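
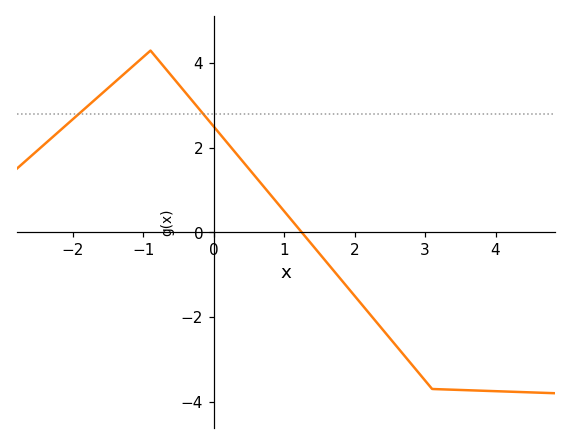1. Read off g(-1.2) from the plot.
3.8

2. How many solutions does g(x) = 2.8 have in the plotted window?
2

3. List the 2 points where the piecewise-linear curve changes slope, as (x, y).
(-0.9, 4.3); (3.1, -3.7)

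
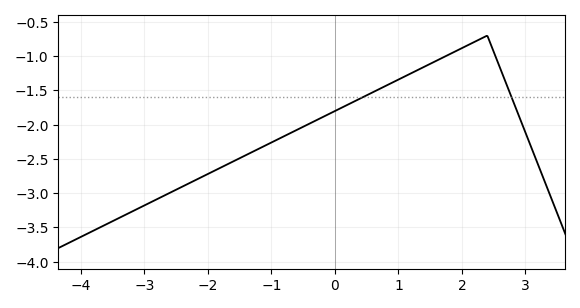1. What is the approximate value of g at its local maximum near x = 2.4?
-0.701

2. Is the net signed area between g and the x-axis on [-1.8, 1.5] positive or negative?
negative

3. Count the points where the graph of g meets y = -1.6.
2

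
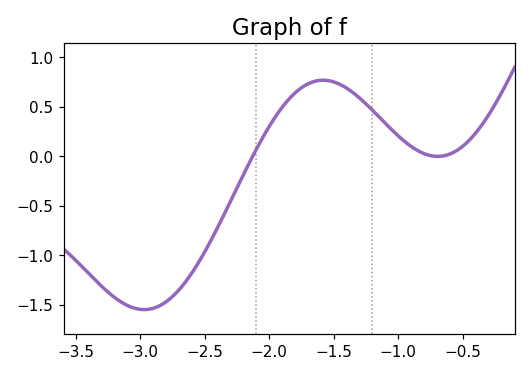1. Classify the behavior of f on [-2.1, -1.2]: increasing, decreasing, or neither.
neither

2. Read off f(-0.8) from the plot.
0.05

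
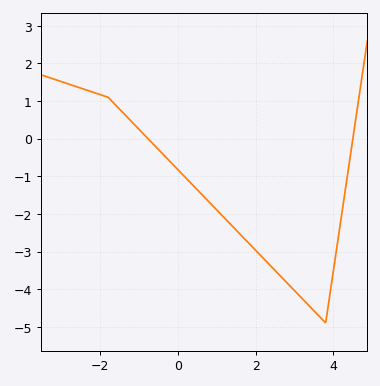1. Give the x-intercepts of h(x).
-0.8, 4.4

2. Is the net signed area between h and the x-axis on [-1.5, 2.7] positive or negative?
negative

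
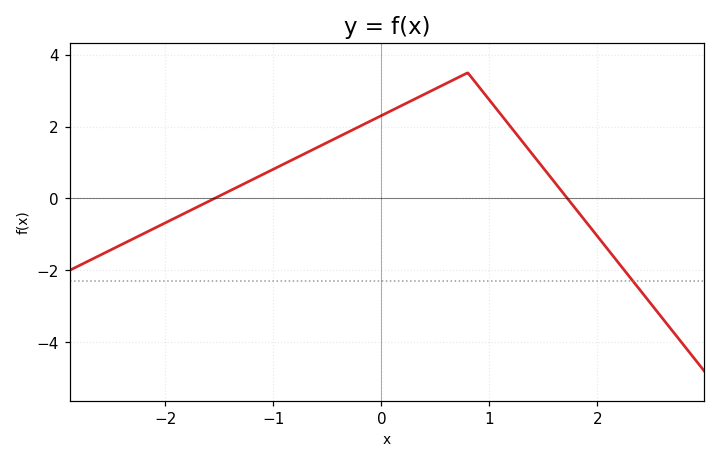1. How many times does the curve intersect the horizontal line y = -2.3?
1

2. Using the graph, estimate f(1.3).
1.6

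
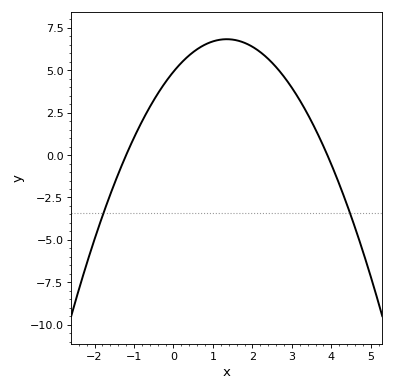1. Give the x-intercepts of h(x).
-1.2, 3.8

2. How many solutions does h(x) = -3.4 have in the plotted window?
2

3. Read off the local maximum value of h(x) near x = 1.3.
6.8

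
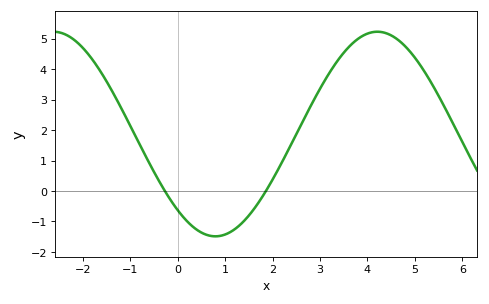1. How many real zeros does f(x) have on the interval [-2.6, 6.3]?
2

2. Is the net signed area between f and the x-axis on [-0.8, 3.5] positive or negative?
positive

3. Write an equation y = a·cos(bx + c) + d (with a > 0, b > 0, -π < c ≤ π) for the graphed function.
y = 3.36cos(0.92x + 2.4) + 1.87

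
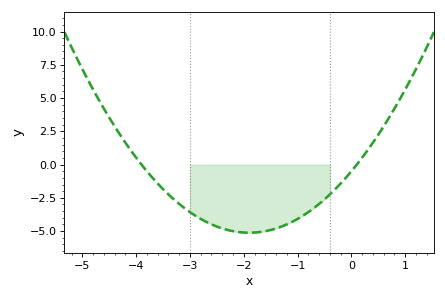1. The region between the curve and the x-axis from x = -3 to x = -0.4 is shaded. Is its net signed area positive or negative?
negative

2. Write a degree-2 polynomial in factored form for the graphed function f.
y = 1.28(x + 3.9)(x - 0.1)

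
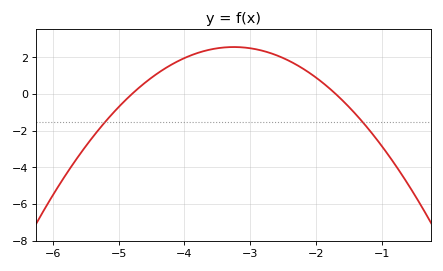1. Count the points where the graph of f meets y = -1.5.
2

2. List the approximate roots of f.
-4.8, -1.7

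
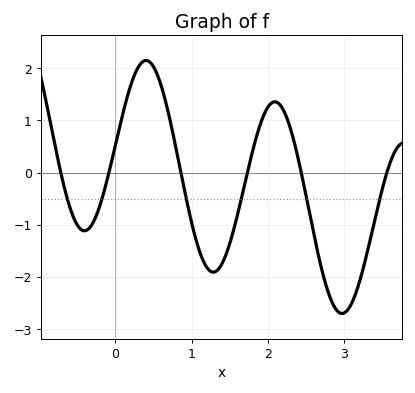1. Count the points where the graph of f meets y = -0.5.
6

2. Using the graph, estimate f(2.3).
0.833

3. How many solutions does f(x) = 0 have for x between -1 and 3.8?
6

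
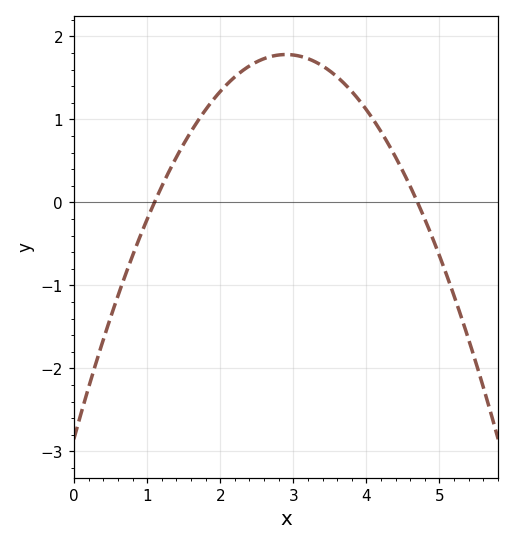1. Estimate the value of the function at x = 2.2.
1.51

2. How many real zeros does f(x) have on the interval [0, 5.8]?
2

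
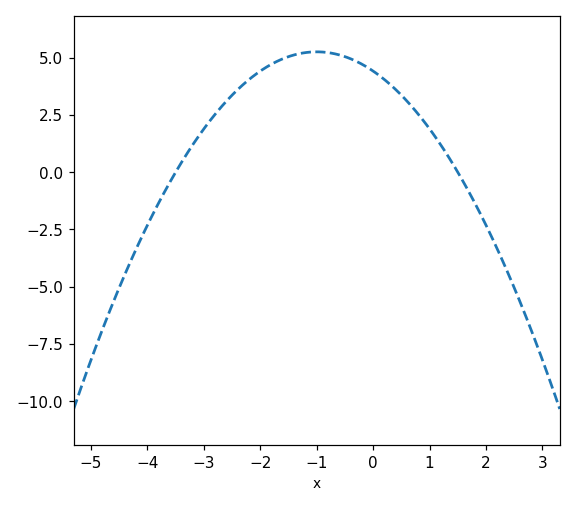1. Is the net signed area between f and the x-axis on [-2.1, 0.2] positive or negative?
positive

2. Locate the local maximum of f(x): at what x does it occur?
-1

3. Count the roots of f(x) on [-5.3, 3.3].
2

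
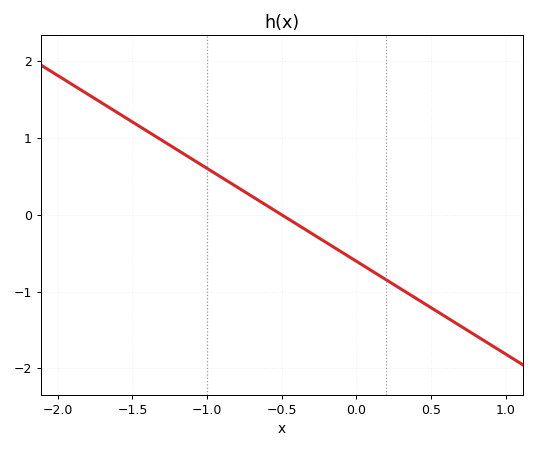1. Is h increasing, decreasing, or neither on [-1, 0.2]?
decreasing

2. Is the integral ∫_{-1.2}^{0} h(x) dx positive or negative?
positive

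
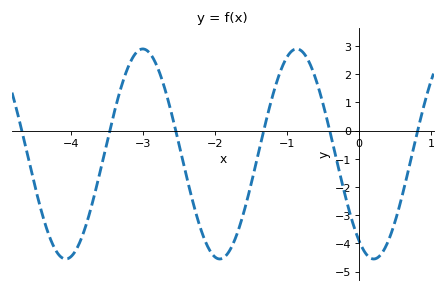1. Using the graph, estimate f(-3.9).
-4.1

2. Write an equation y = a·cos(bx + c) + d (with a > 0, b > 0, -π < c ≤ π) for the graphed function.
y = 3.72cos(2.9x + 2.5) - 0.83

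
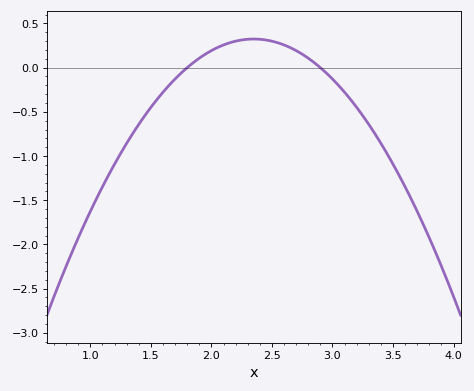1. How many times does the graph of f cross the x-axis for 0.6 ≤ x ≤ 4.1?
2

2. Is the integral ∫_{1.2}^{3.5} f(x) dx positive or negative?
negative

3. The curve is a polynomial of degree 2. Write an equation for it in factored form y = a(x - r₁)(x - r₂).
y = -1.07(x - 1.8)(x - 2.9)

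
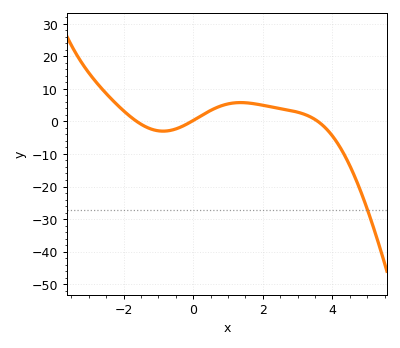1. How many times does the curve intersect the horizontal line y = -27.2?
1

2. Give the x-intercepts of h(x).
-1.6, 0, 3.6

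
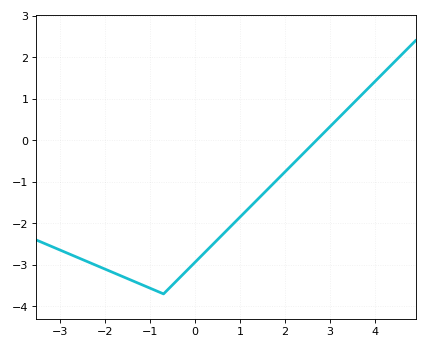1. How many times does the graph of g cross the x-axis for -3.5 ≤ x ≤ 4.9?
1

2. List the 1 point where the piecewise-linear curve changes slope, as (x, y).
(-0.7, -3.7)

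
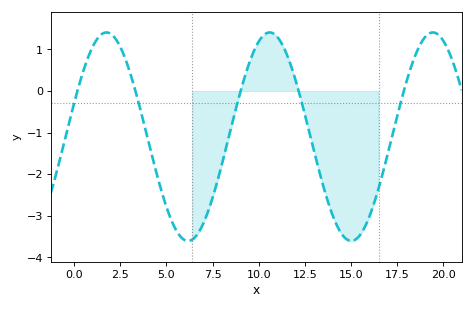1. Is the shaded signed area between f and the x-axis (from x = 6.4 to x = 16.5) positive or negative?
negative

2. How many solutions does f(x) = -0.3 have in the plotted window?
5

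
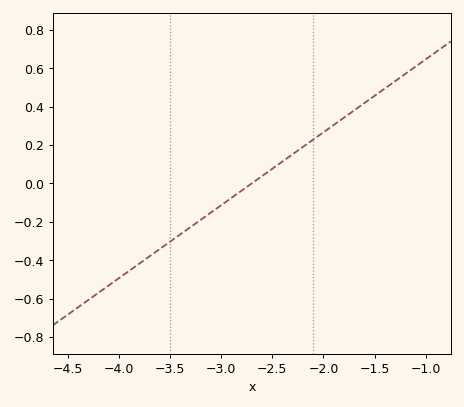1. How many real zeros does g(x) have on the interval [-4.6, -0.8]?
1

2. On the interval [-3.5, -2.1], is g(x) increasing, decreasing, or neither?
increasing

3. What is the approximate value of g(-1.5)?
0.46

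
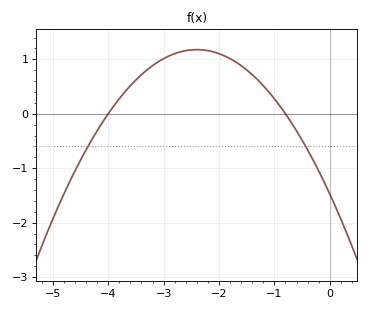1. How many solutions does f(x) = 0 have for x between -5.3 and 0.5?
2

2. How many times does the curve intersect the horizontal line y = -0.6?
2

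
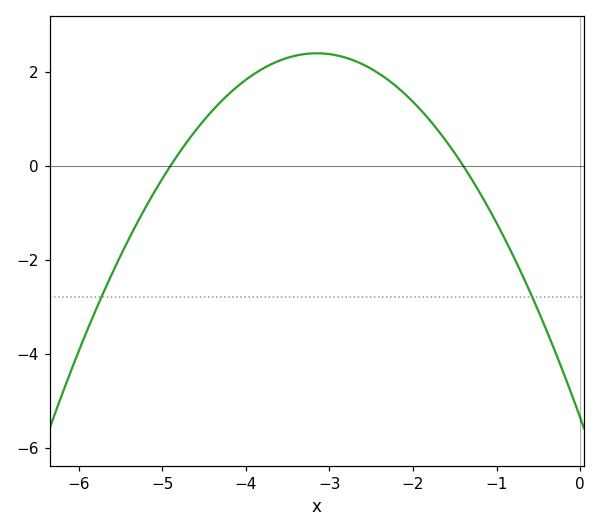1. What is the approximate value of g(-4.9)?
0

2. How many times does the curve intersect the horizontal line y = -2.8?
2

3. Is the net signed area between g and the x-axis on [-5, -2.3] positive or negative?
positive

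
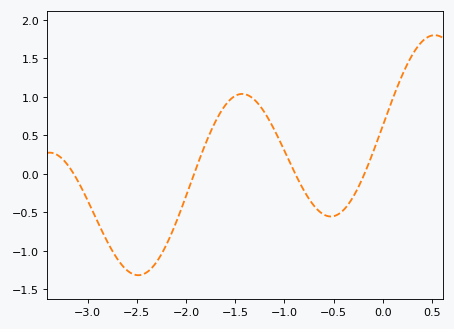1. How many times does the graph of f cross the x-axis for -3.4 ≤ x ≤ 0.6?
4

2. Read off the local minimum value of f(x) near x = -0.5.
-0.554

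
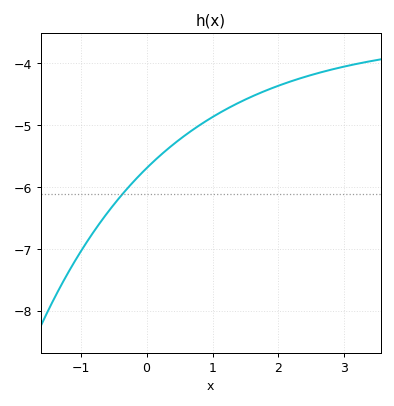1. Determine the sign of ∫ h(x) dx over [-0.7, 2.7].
negative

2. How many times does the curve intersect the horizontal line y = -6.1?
1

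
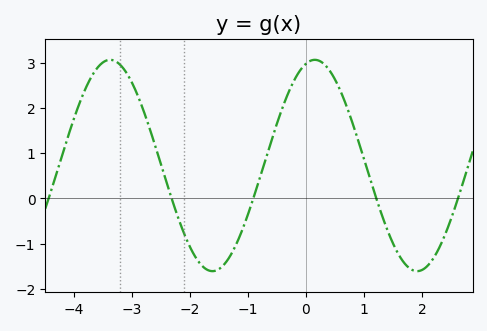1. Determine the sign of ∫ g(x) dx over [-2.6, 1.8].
positive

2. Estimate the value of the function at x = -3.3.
3.05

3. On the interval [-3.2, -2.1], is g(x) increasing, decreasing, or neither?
decreasing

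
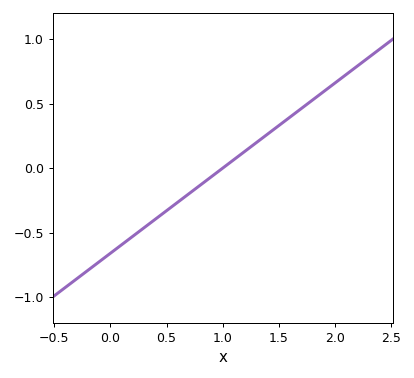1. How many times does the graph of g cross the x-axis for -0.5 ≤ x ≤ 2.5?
1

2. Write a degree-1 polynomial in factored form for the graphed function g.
y = 0.66(x - 1)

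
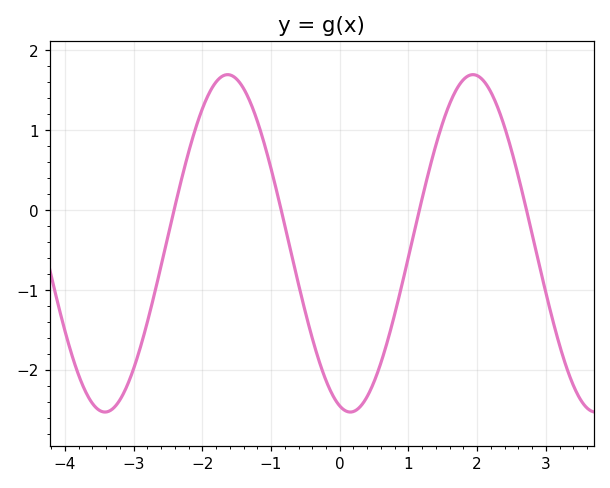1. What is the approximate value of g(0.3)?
-2.46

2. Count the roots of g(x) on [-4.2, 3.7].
4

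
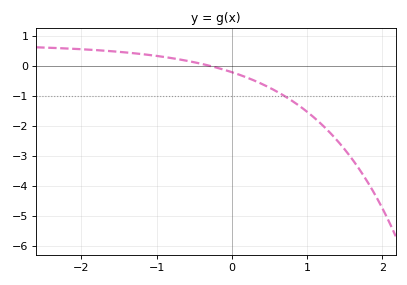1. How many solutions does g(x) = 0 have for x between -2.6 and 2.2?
1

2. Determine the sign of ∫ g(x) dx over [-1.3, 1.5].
negative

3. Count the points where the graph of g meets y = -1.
1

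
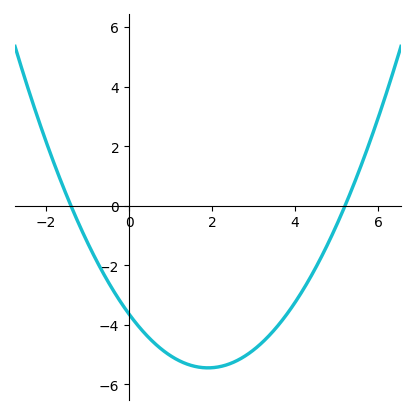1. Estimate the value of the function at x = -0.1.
-3.44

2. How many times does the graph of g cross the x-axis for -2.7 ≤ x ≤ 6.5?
2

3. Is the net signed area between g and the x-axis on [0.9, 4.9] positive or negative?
negative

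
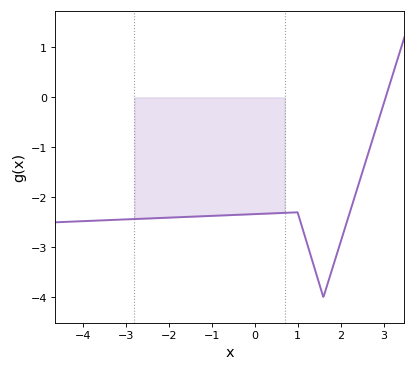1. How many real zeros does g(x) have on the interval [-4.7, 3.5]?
1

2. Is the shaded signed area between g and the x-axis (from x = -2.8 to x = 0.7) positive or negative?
negative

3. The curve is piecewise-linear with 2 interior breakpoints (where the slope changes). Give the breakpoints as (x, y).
(1, -2.3); (1.6, -4)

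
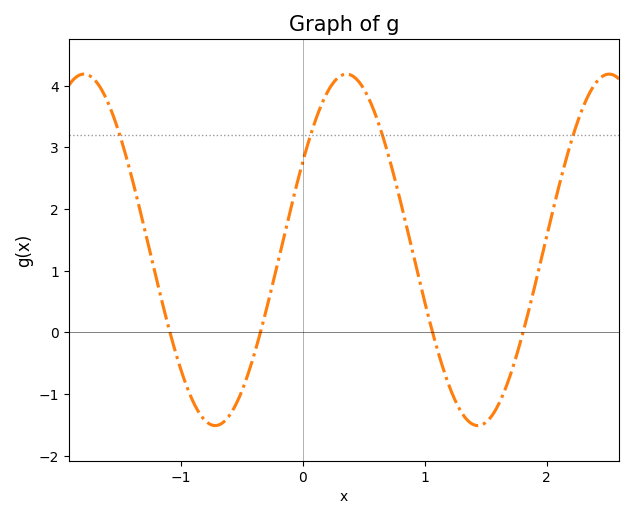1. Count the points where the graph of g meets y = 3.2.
4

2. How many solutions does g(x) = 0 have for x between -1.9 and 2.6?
4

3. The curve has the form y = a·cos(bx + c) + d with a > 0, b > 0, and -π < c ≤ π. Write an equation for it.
y = 2.85cos(2.92x - 1.05) + 1.34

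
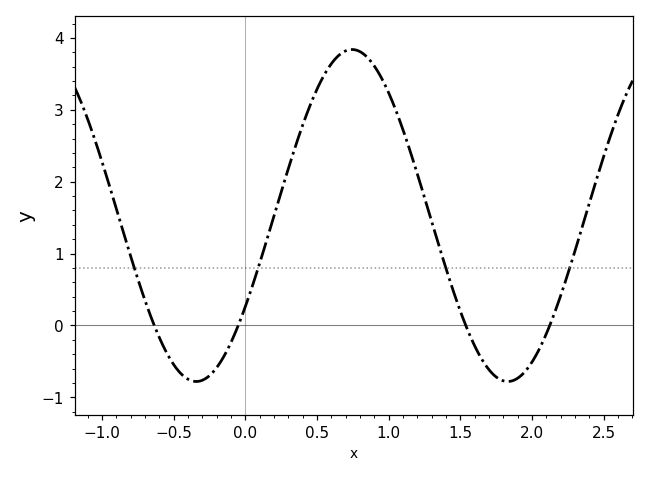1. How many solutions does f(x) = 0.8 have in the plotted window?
4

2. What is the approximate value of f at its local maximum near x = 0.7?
3.84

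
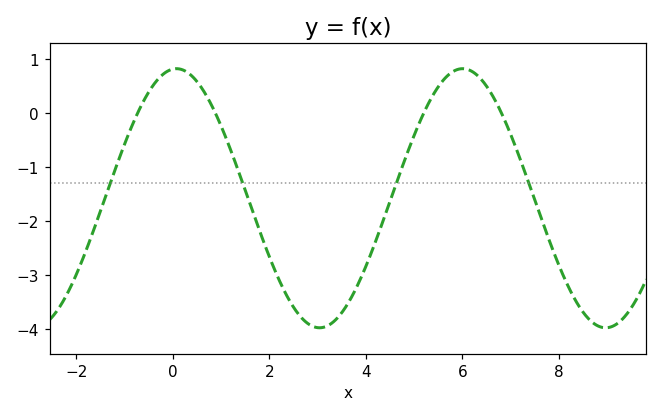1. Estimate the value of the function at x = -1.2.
-1.1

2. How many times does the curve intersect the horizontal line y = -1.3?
4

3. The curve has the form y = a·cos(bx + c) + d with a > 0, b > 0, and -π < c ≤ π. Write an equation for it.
y = 2.4cos(1.1x - 0.08) - 1.58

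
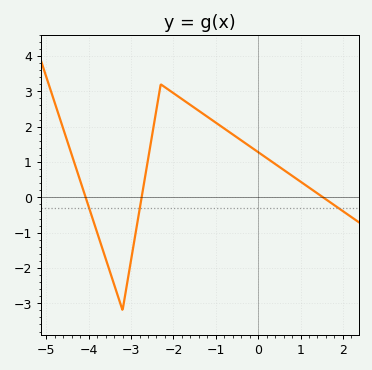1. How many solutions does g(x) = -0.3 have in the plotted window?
3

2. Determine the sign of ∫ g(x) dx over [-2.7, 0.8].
positive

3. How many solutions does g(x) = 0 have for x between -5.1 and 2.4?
3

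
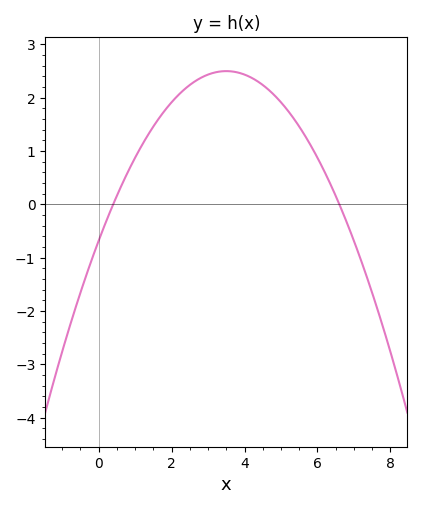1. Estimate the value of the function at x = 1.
0.874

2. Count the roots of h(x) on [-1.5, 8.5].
2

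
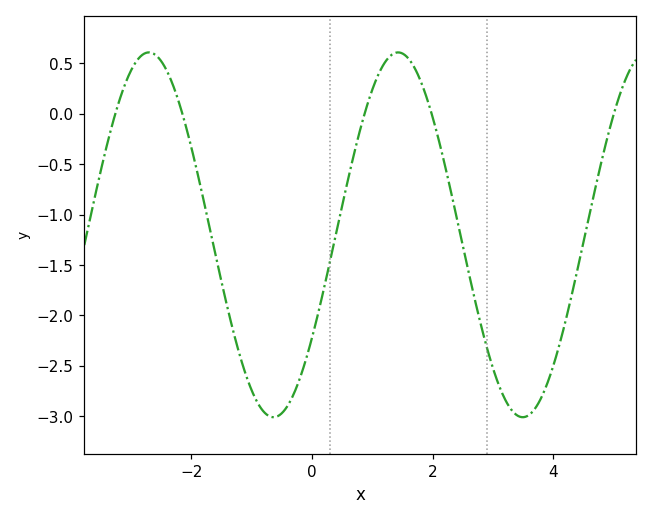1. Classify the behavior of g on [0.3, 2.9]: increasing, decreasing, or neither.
neither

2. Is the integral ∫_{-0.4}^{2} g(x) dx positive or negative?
negative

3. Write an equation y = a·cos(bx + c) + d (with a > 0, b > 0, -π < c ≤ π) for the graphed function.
y = 1.81cos(1.52x - 2.17) - 1.2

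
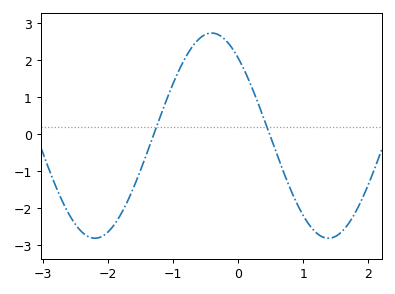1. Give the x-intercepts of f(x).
-1.3, 0.5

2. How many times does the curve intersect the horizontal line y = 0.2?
2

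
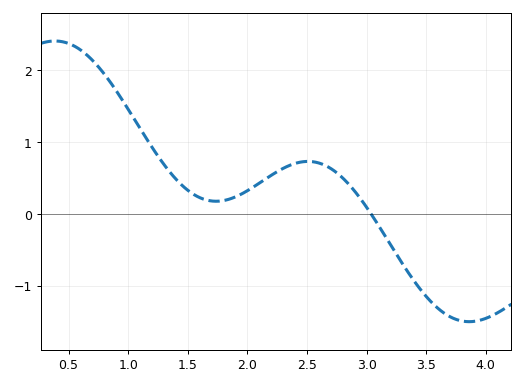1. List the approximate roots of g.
3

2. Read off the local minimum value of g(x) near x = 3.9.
-1.5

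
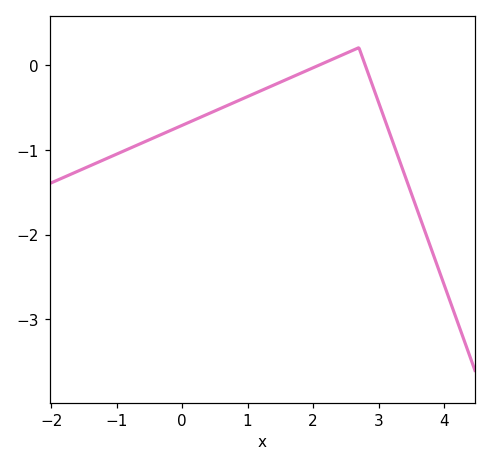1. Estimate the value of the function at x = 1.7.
-0.139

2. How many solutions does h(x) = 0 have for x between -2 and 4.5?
2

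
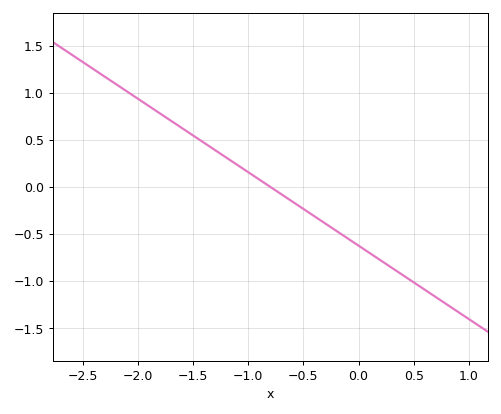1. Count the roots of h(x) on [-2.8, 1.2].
1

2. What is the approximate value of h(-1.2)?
0.312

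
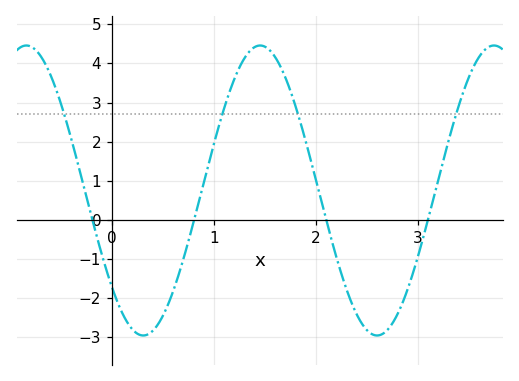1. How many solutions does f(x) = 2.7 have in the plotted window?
4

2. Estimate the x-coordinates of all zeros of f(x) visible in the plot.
-0.192, 0.806, 2.1, 3.1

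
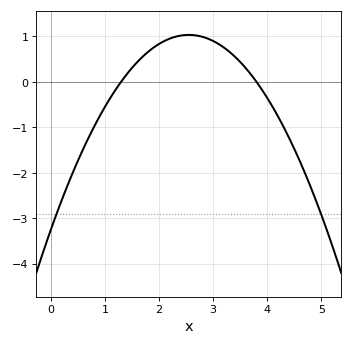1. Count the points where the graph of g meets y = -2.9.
2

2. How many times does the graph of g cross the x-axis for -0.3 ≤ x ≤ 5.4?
2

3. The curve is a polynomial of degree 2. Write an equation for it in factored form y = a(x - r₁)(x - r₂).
y = -0.66(x - 1.3)(x - 3.8)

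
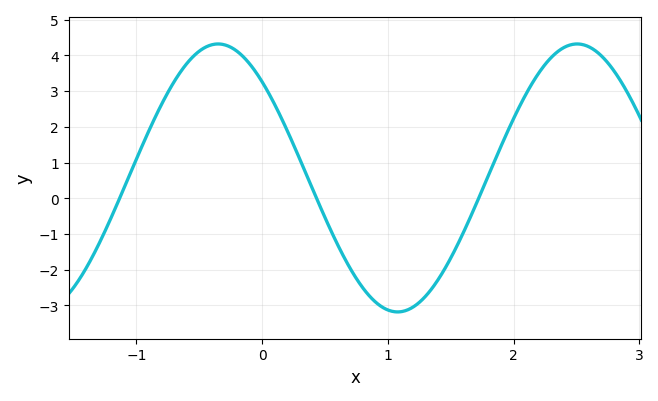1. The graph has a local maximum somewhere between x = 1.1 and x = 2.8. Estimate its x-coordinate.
2.5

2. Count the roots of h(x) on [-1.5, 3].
3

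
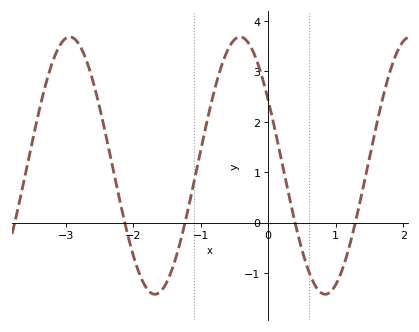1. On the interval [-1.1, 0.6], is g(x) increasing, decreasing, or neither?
neither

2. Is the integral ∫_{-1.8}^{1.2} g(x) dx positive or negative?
positive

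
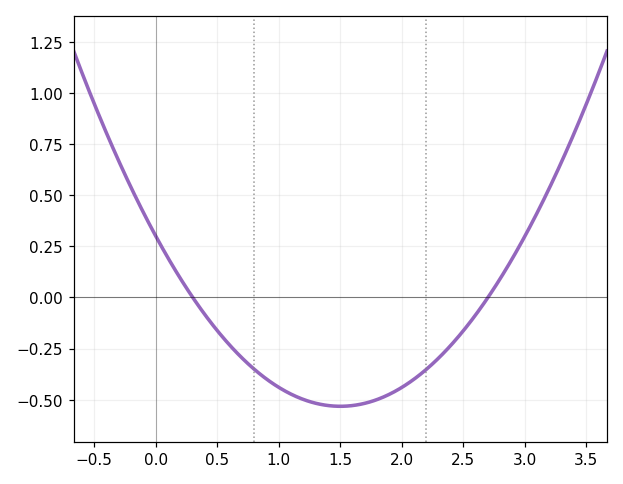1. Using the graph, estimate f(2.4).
-0.233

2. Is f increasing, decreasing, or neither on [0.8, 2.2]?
neither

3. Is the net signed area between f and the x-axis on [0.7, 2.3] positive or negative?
negative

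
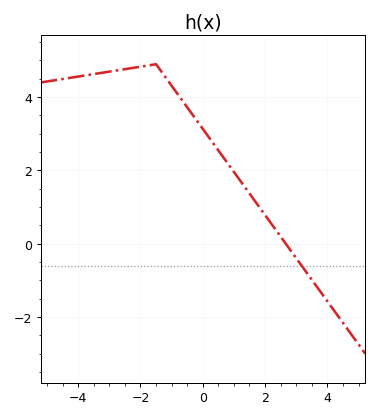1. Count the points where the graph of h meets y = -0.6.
1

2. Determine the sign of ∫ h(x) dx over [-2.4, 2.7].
positive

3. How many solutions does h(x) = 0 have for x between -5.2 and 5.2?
1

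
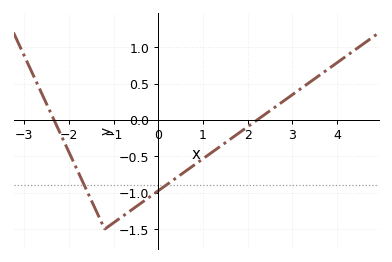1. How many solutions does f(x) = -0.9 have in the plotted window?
2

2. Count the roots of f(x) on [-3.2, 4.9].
2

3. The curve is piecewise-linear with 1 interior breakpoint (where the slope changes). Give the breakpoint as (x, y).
(-1.2, -1.5)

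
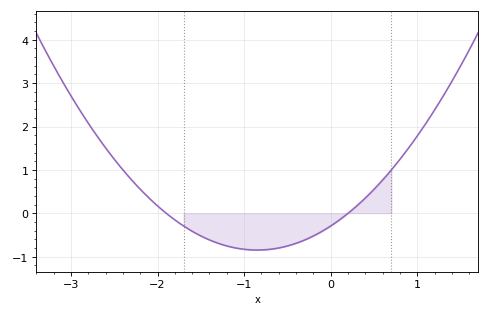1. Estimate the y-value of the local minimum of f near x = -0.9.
-0.8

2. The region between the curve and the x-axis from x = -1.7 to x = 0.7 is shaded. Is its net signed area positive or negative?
negative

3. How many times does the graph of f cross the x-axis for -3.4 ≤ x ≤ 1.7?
2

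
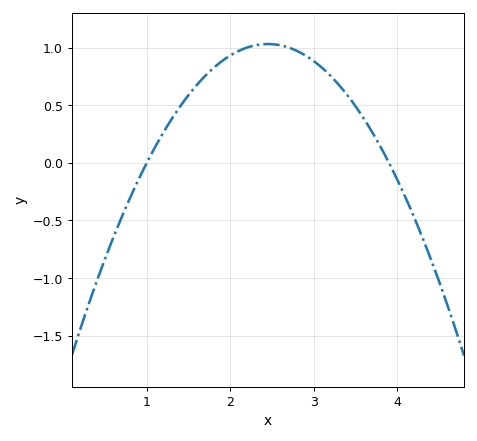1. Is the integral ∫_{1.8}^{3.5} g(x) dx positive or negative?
positive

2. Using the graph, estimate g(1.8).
0.823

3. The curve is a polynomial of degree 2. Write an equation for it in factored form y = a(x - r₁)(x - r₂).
y = -0.49(x - 1)(x - 3.9)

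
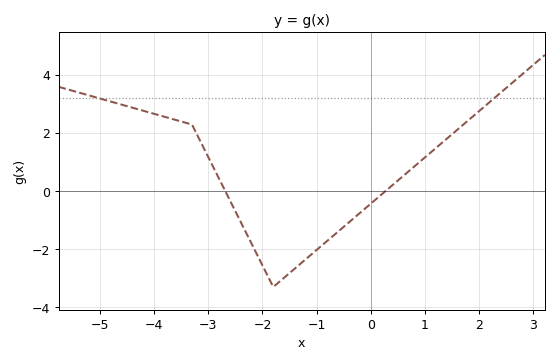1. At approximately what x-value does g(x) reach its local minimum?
-1.8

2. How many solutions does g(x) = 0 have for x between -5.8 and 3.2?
2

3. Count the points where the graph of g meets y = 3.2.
2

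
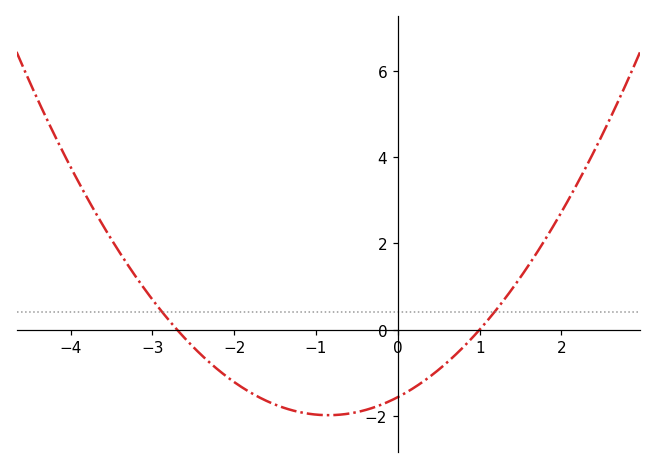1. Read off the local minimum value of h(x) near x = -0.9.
-1.99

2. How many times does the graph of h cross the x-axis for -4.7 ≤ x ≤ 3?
2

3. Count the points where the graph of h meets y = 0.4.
2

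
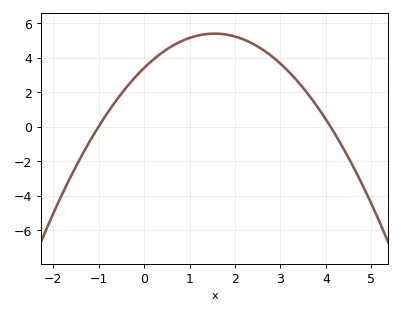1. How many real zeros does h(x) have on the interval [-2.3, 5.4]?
2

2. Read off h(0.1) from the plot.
3.65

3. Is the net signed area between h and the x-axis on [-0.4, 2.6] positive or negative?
positive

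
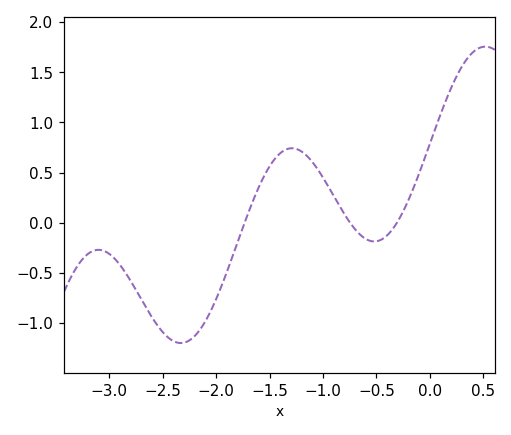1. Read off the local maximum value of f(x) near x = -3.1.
-0.272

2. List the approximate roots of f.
-1.73, -0.747, -0.307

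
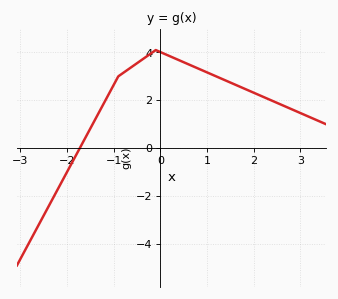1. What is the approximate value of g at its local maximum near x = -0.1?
4.1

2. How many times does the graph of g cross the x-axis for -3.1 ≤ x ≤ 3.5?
1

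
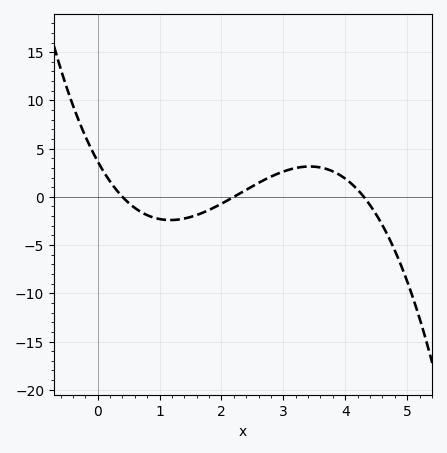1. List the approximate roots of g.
0.4, 2.2, 4.3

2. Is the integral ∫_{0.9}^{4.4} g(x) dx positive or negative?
positive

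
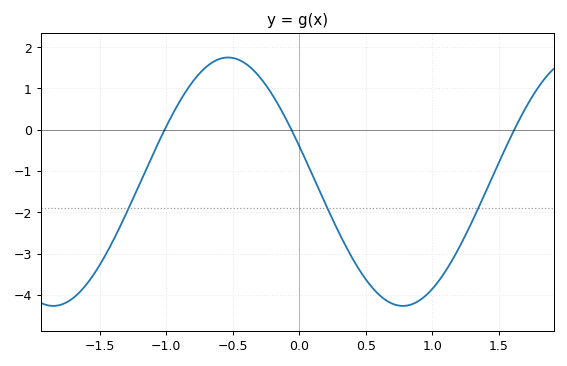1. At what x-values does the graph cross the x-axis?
-1.01, -0.06, 1.62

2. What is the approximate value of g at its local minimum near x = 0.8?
-4.27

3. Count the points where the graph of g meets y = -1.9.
3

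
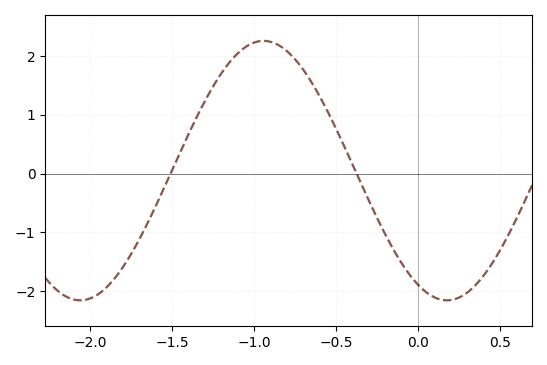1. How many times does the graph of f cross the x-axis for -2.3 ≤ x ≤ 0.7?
2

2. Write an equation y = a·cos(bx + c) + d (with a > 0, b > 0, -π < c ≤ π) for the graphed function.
y = 2.21cos(2.81x + 2.65) + 0.05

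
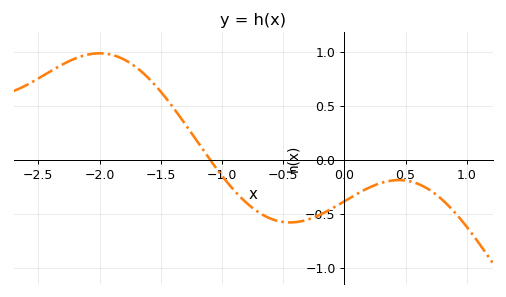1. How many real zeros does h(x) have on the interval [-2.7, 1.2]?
1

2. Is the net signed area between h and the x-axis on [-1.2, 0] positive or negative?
negative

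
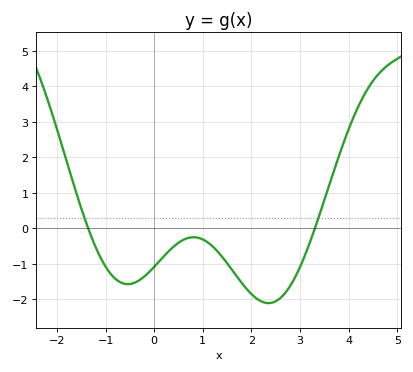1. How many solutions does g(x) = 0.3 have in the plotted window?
2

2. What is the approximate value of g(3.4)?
0.381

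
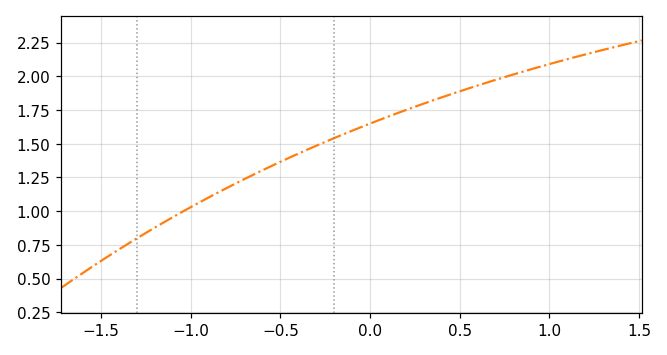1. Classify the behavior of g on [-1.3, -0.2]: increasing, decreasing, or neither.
increasing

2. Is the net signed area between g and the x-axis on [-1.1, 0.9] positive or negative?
positive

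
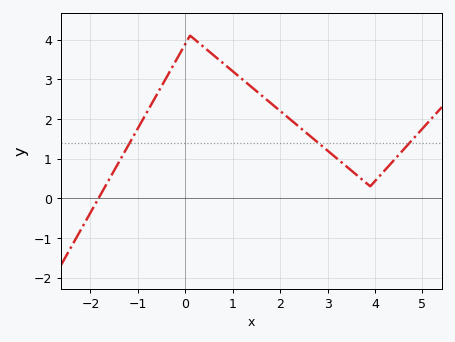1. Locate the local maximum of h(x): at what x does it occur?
0.102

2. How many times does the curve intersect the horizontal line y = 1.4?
3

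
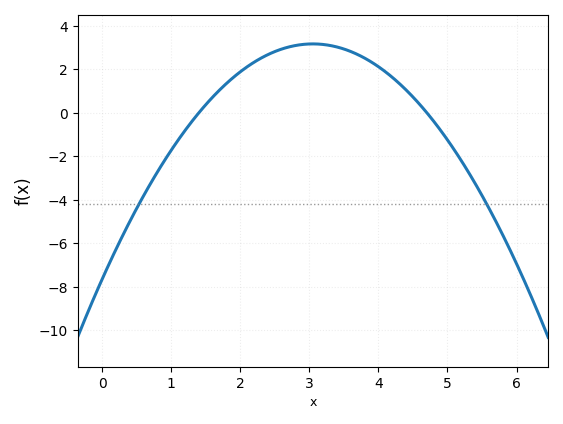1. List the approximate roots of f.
1.4, 4.7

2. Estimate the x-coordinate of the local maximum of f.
3.05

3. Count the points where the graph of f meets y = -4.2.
2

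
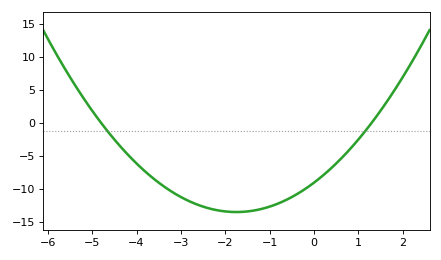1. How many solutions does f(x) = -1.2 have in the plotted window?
2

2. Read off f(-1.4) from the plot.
-13.3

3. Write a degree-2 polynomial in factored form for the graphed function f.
y = 1.45(x + 4.8)(x - 1.3)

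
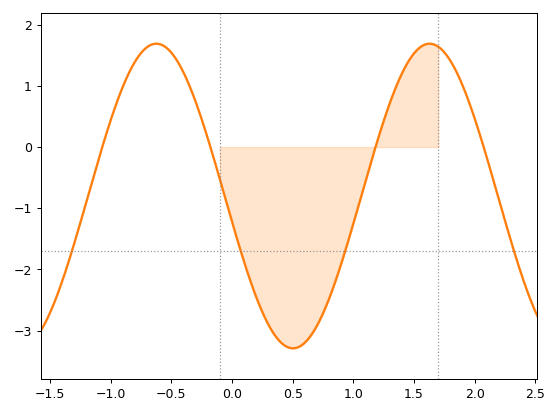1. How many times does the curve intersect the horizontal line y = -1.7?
4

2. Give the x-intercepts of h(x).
-1.07, -0.178, 1.18, 2.07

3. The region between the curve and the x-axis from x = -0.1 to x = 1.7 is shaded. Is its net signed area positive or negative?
negative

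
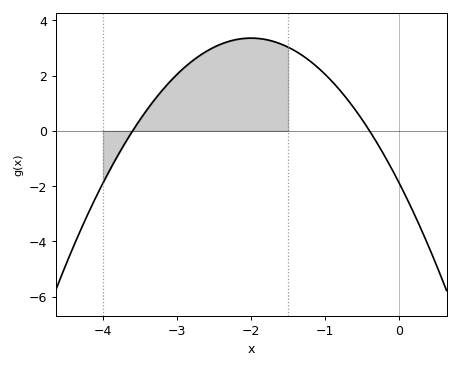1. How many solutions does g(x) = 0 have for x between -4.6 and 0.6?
2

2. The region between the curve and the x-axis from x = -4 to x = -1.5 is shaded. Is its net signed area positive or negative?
positive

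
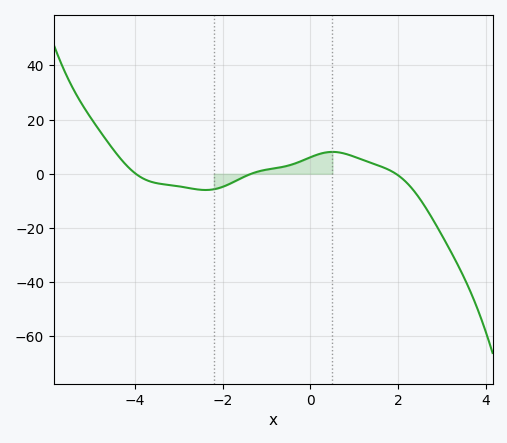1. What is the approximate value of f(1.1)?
6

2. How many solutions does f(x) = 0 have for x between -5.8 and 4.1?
3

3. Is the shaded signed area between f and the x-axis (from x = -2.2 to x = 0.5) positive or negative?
positive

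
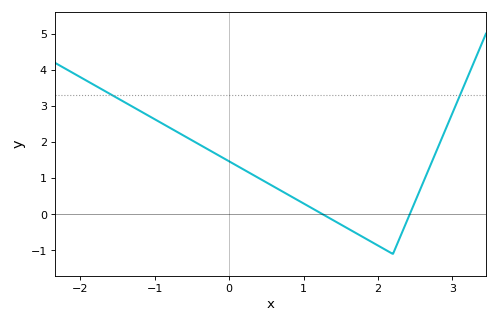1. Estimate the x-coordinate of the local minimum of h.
2.2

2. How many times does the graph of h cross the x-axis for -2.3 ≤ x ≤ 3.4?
2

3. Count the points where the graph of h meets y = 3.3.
2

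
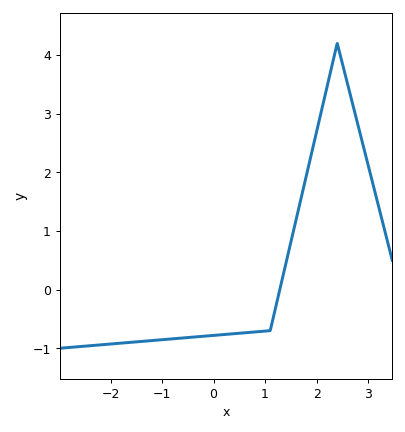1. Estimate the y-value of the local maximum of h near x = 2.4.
4.2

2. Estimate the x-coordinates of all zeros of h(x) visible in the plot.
1.3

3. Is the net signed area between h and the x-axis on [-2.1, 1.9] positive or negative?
negative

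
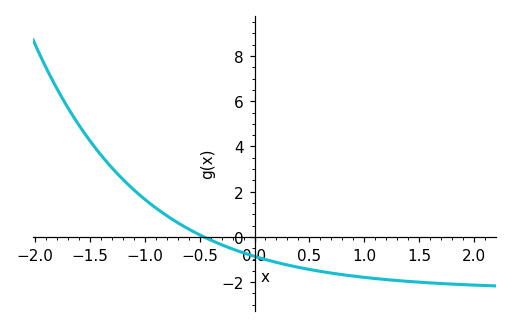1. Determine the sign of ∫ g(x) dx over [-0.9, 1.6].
negative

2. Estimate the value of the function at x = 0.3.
-1.2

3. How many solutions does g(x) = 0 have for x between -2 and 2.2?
1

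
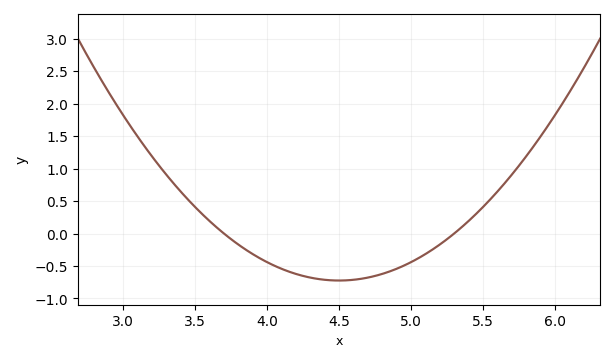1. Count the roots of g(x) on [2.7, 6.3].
2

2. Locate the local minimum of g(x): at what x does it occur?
4.5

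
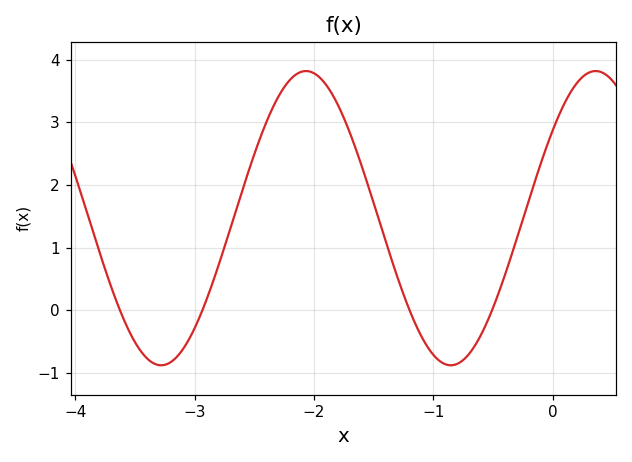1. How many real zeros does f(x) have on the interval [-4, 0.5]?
4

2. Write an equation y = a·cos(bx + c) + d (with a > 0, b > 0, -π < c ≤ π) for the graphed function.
y = 2.35cos(2.59x - 0.93) + 1.47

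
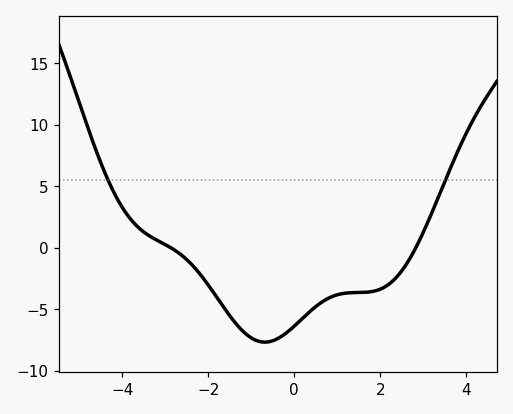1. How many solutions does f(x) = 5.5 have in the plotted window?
2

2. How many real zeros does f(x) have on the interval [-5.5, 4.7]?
2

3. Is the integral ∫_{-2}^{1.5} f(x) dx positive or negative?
negative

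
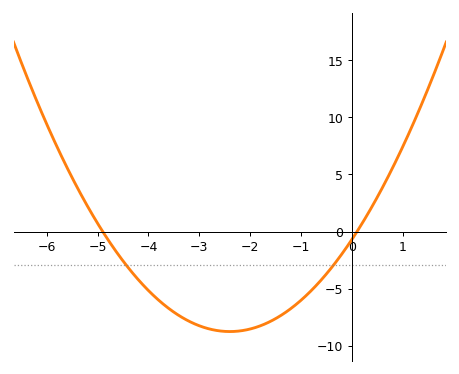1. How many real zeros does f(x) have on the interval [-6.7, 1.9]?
2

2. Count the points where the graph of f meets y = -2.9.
2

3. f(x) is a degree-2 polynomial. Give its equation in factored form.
y = 1.4(x + 4.9)(x - 0.1)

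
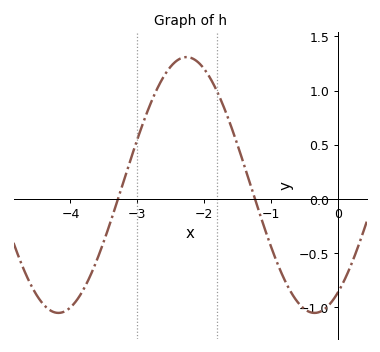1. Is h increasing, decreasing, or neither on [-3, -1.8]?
neither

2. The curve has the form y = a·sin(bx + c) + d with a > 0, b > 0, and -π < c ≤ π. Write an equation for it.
y = 1.18sin(1.6x - 1) + 0.13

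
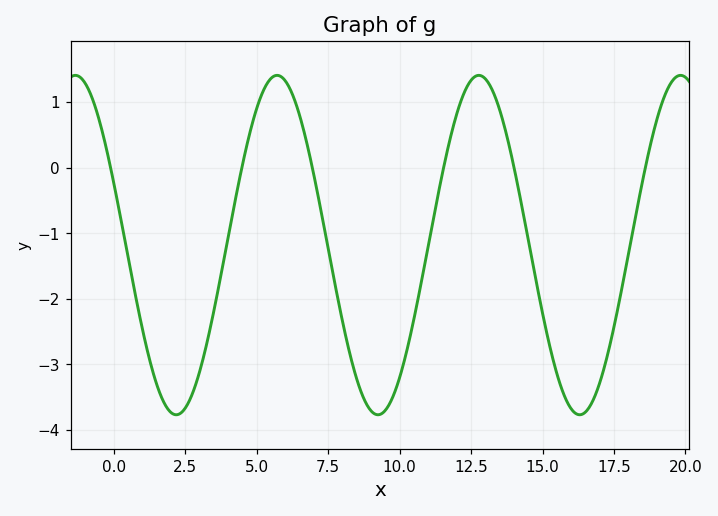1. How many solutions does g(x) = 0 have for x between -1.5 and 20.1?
6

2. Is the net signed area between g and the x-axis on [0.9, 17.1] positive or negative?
negative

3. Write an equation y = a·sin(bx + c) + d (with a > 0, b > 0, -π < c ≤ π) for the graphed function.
y = 2.59sin(0.89x + 2.77) - 1.18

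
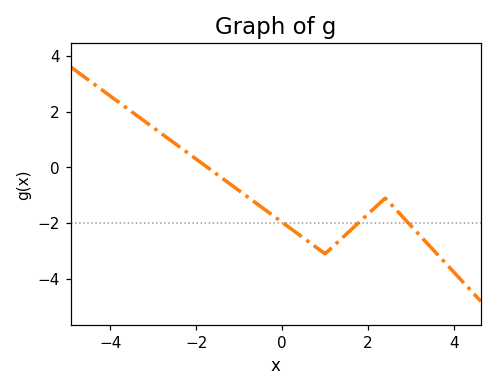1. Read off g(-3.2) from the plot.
1.6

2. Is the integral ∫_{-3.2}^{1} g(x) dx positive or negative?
negative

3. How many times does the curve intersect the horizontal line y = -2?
3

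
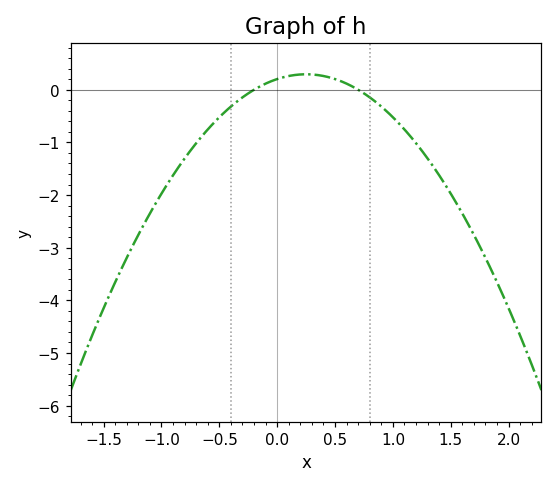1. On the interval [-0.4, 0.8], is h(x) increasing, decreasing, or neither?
neither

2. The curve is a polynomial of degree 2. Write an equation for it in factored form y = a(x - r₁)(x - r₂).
y = -1.45(x + 0.2)(x - 0.7)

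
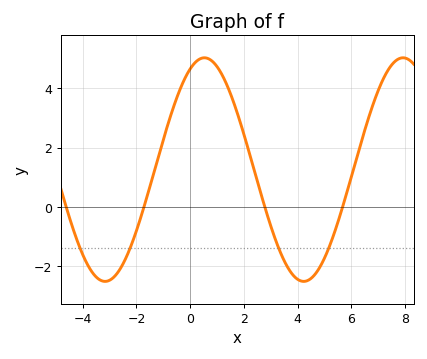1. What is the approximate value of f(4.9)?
-1.91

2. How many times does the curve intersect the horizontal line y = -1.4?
4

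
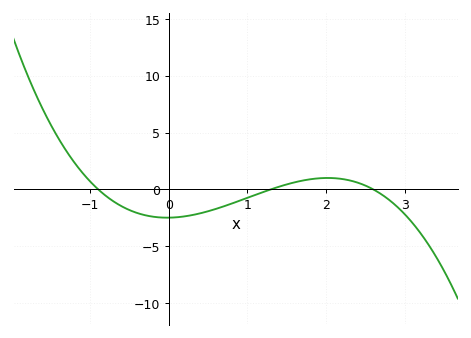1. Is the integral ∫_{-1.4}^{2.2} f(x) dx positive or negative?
negative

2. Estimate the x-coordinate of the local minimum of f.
0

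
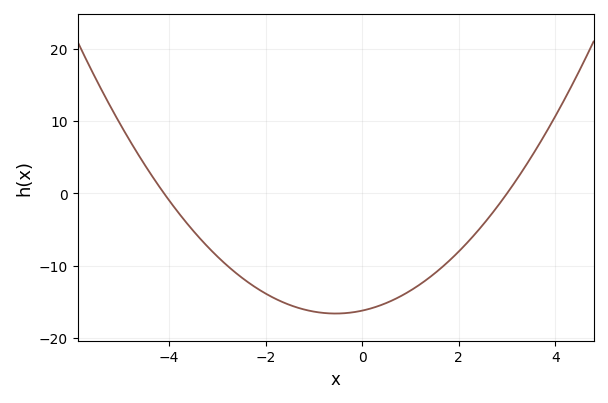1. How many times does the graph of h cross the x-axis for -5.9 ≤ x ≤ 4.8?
2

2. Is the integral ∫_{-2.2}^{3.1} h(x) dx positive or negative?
negative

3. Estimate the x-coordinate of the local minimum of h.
-0.6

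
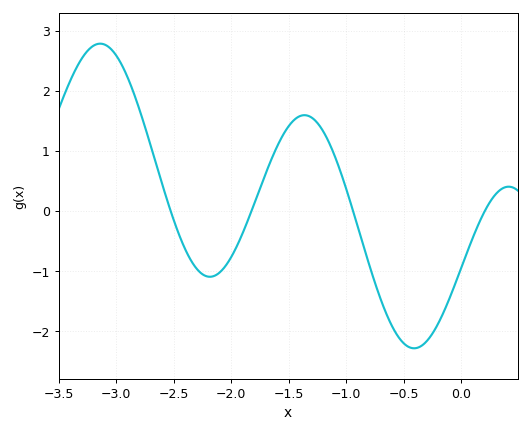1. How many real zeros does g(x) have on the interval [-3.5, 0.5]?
4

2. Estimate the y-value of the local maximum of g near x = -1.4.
1.6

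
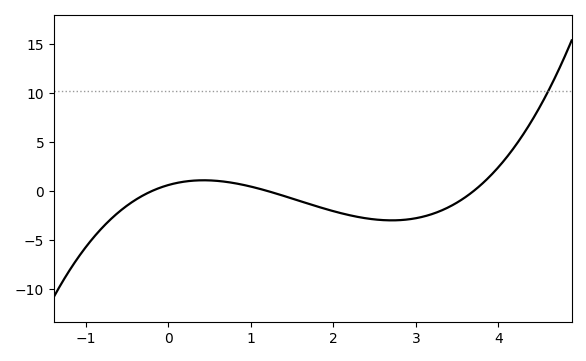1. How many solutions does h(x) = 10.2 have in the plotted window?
1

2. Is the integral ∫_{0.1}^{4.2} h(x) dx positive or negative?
negative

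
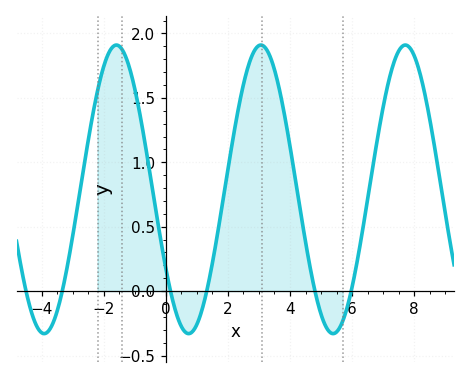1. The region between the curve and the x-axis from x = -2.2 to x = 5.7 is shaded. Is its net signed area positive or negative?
positive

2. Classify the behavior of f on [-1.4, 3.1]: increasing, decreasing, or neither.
neither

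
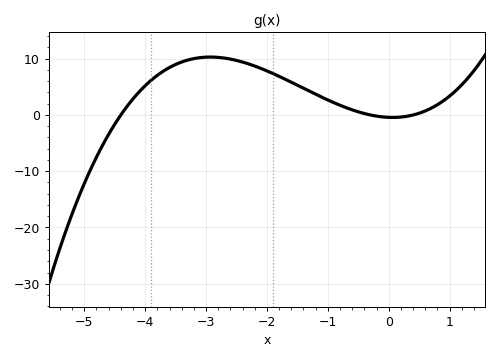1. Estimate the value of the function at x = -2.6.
9.94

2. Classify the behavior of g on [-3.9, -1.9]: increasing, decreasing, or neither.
neither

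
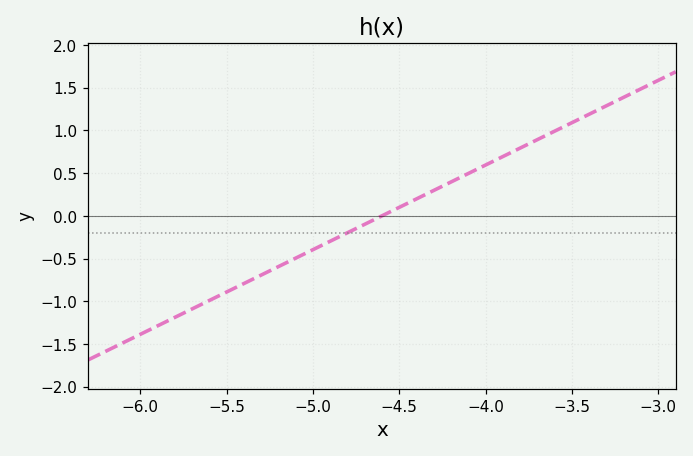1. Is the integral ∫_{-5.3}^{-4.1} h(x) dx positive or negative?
negative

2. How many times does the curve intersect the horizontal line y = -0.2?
1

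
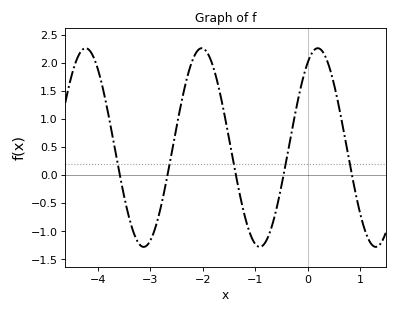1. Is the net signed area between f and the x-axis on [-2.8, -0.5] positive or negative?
positive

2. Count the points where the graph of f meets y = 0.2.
5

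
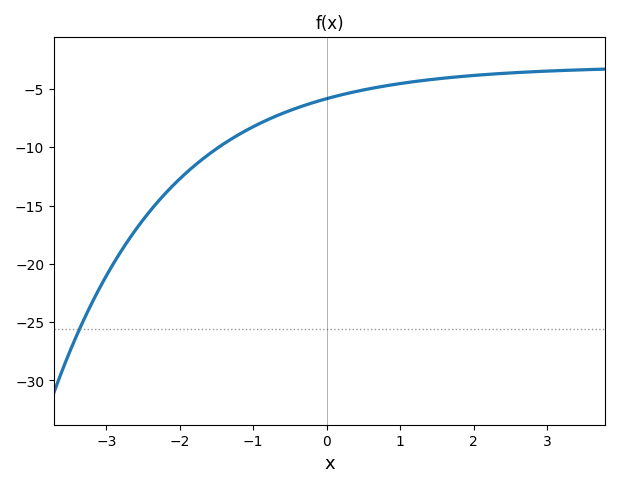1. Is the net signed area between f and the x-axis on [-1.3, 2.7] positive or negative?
negative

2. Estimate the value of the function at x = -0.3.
-6.39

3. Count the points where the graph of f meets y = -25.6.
1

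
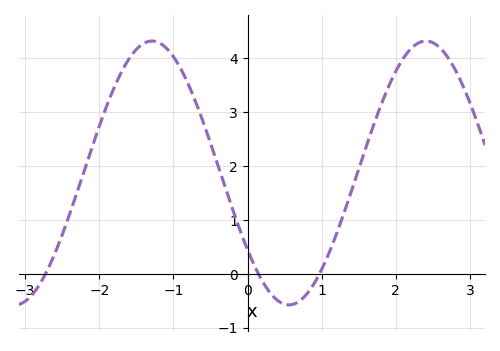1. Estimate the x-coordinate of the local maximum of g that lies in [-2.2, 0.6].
-1.29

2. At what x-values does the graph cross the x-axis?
-2.72, 0.145, 0.972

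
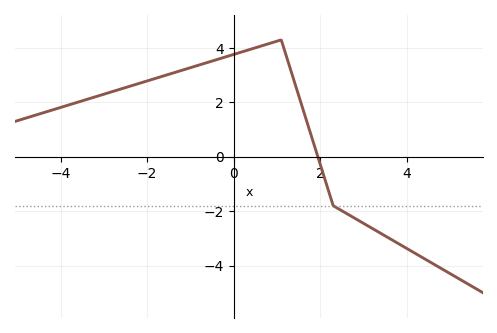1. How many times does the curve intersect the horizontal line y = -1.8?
1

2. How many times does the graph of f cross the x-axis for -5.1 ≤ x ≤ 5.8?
1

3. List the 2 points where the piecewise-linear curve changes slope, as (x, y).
(1.1, 4.3); (2.3, -1.8)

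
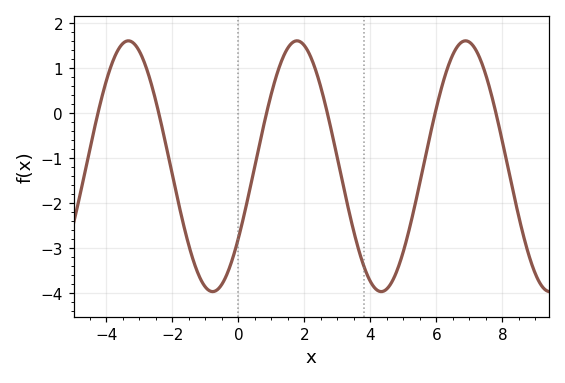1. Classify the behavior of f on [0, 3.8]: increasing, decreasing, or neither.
neither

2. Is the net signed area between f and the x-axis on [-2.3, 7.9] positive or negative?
negative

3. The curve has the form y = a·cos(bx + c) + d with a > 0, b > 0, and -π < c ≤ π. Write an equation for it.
y = 2.78cos(1.2x - 2.2) - 1.18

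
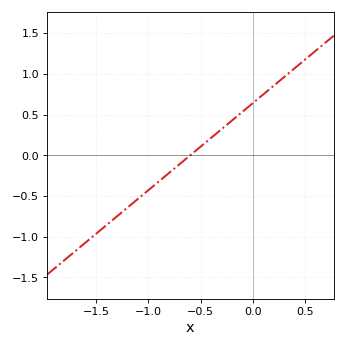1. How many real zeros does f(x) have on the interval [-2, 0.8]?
1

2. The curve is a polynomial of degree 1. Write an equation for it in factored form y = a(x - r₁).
y = 1.07(x + 0.6)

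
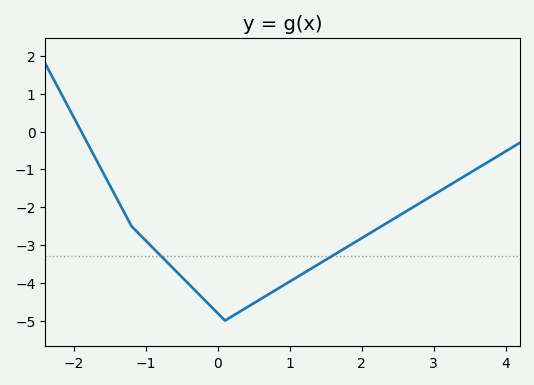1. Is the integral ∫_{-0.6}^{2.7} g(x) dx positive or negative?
negative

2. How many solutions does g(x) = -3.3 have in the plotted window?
2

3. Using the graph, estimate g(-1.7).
-0.7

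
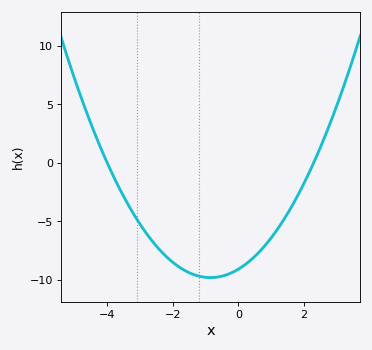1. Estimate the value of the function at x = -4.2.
1.29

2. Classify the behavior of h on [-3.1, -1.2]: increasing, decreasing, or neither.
decreasing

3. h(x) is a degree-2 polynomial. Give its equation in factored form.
y = 0.99(x + 4)(x - 2.3)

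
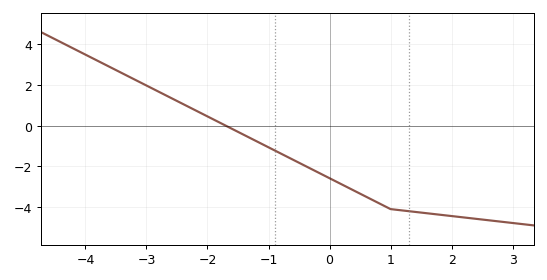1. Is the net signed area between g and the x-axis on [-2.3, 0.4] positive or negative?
negative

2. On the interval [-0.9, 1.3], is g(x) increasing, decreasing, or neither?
decreasing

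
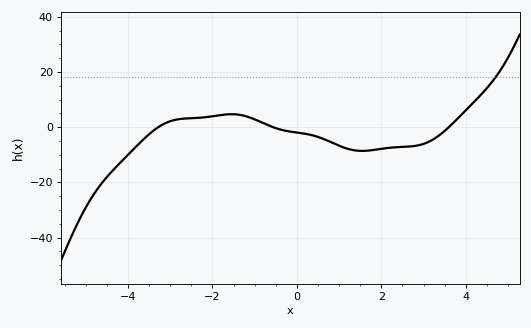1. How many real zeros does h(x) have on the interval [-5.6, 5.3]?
3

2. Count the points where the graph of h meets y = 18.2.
1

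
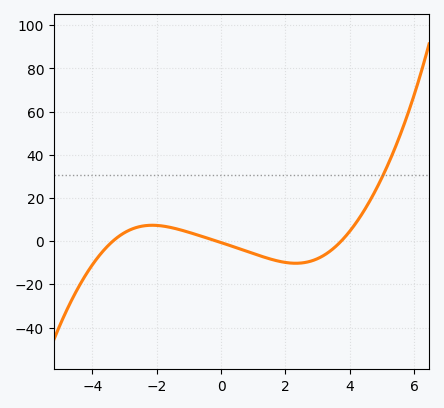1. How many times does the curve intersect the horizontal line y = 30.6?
1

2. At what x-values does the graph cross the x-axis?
-3.37, -0.13, 3.73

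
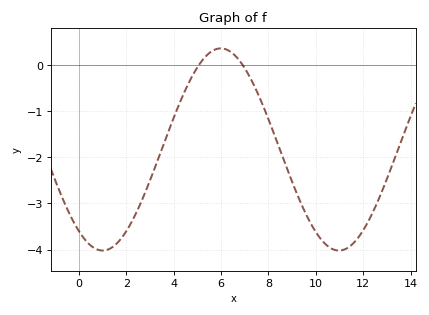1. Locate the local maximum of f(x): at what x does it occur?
5.99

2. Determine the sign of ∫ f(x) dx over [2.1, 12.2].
negative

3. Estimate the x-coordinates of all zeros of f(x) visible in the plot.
5.07, 6.91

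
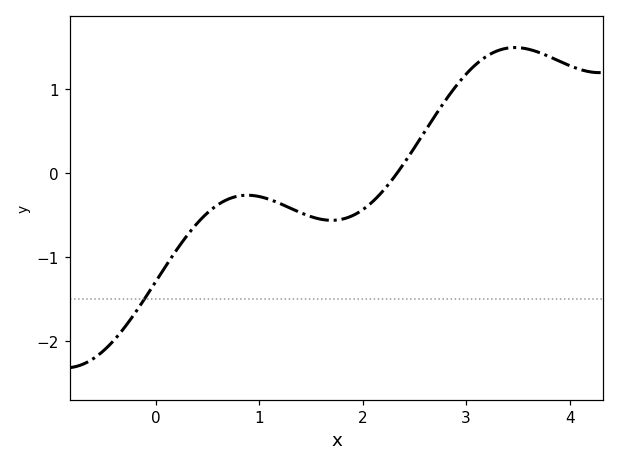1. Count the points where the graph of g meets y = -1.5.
1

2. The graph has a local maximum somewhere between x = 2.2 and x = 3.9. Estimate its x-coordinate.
3.5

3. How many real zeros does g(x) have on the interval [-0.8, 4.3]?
1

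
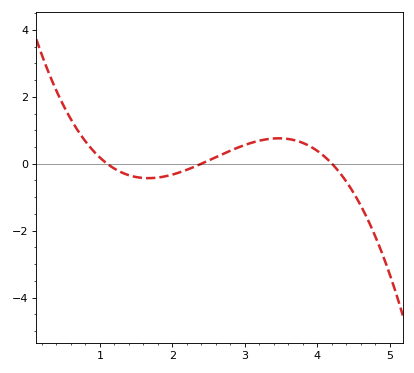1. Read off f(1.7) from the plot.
-0.431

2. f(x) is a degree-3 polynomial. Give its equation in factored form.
y = -0.41(x - 1.1)(x - 2.4)(x - 4.2)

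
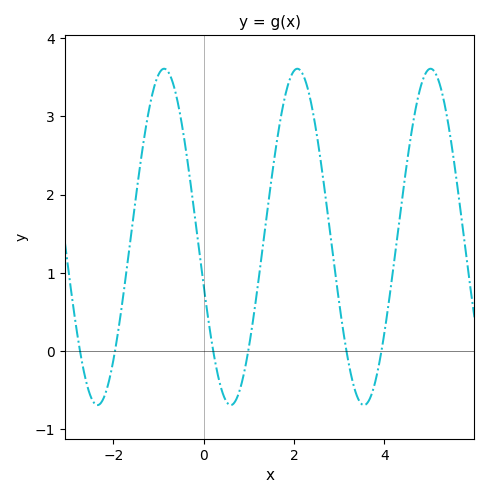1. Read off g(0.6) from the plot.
-0.69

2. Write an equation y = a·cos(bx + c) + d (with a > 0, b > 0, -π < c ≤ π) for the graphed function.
y = 2.15cos(2.13x + 1.86) + 1.46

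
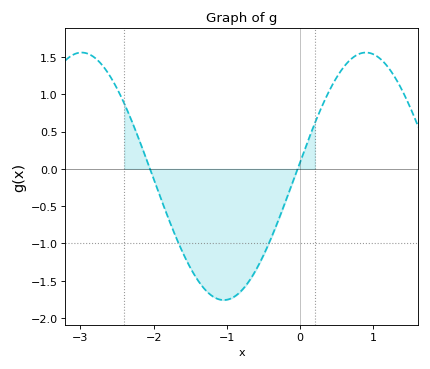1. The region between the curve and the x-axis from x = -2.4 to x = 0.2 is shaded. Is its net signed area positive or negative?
negative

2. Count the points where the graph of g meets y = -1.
2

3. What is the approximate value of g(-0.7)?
-1.51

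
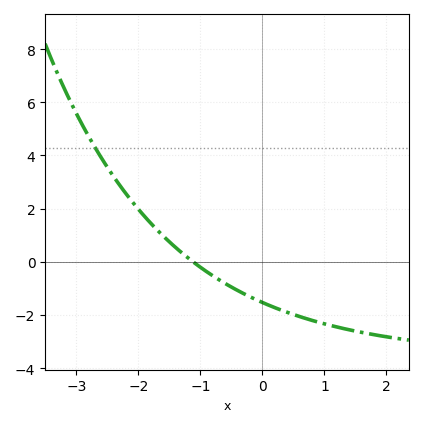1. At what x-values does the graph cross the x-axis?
-1.12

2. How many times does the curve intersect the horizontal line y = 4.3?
1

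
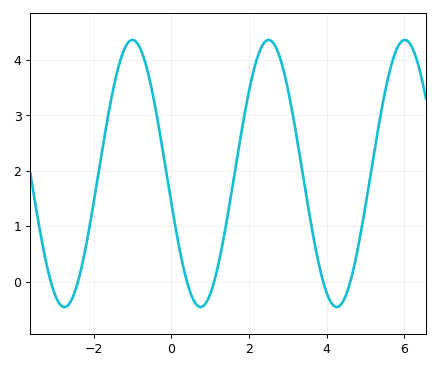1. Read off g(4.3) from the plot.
-0.454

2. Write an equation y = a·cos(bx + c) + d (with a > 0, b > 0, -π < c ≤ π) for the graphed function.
y = 2.41cos(1.79x + 1.8) + 1.95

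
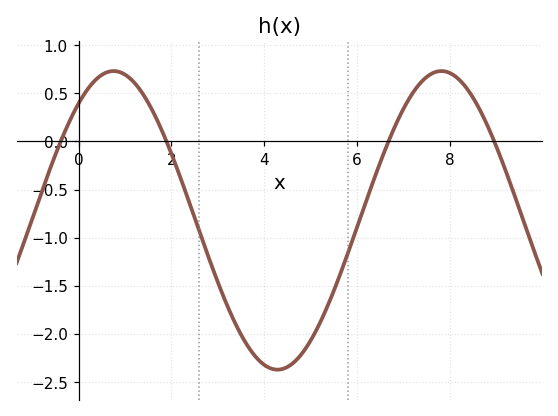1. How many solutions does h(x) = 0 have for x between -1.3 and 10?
4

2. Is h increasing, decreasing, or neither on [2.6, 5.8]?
neither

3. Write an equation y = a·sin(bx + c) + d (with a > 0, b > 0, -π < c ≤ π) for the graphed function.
y = 1.55sin(0.89x + 0.9) - 0.82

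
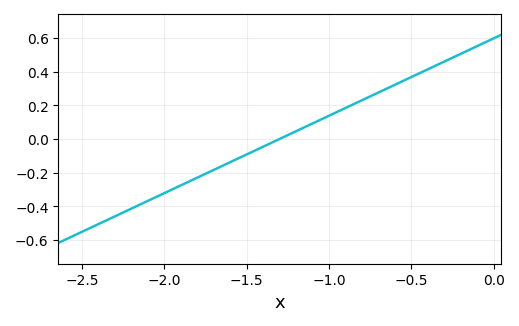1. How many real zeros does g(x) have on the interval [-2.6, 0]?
1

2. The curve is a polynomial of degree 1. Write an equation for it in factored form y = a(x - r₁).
y = 0.46(x + 1.3)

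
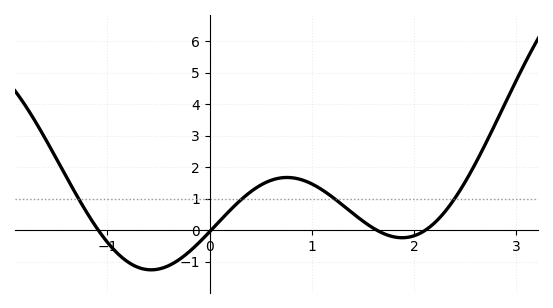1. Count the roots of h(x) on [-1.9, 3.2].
4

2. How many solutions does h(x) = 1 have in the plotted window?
4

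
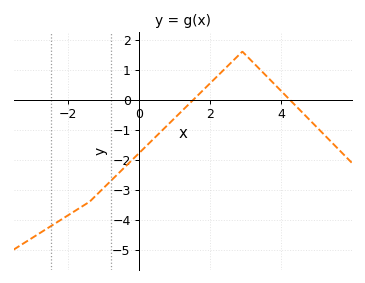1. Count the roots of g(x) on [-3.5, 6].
2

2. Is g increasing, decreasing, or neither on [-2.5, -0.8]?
increasing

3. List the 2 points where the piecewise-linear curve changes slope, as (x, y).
(-1.4, -3.4); (2.9, 1.6)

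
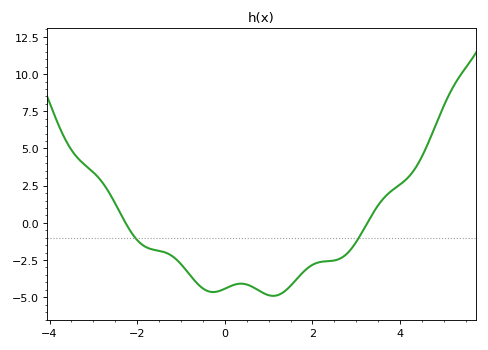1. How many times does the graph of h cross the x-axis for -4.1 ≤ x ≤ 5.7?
2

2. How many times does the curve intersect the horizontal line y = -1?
2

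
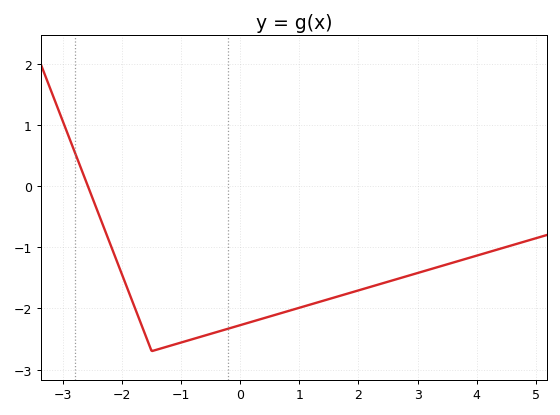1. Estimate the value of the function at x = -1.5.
-2.7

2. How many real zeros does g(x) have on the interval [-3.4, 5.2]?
1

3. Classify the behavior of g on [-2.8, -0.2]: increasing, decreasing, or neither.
neither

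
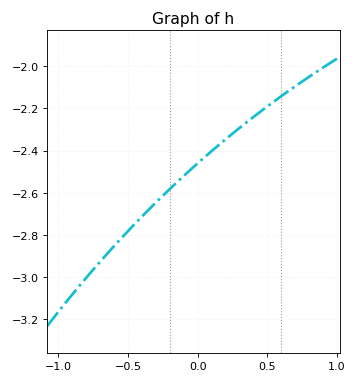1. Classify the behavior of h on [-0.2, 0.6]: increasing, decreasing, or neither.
increasing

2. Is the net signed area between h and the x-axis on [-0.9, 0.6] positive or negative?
negative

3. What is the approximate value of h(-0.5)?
-2.78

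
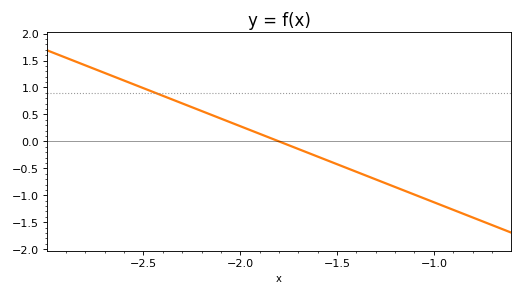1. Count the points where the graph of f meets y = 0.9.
1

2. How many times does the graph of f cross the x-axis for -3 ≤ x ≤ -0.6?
1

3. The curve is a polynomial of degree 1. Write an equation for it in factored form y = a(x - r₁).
y = -1.41(x + 1.8)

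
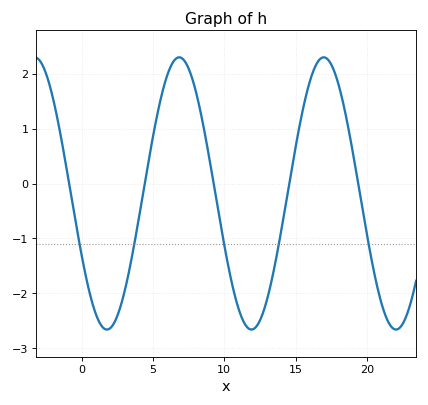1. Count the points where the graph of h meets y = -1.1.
5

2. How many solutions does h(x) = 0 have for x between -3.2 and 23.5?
5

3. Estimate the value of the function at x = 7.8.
1.9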